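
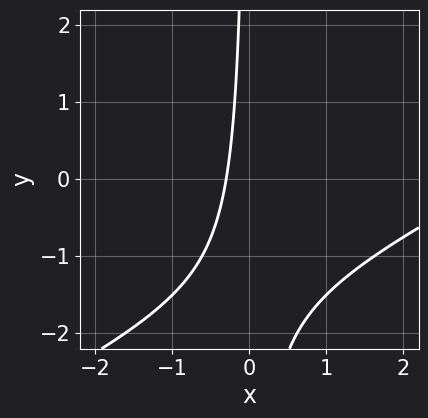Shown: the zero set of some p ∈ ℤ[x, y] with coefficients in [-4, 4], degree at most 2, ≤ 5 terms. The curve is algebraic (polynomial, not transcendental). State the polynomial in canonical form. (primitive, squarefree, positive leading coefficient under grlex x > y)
First, the degree is 2 — the shape is more complex than any degree-1 curve.
Next, from the visible intercepts: it misses every integer gridline on the y-axis.
Finally, putting this together gives p.

x^2 - 2*x*y - 3*x - 1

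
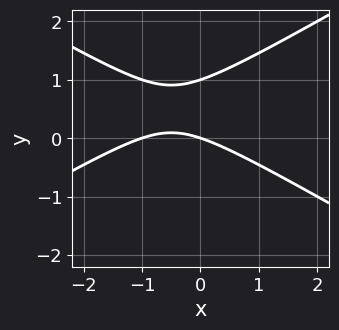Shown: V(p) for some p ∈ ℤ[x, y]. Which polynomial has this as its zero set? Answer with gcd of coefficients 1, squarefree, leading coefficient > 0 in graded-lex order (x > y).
First, degree: a generic line meets the curve in up to 2 points, so deg p = 2.
Then, from the visible intercepts: among the integer gridlines, it crosses the y-axis at y ∈ {0, 1}; among the integer gridlines, it crosses the x-axis at x ∈ {-1, 0}.
Finally, putting this together gives p.

x^2 - 3*y^2 + x + 3*y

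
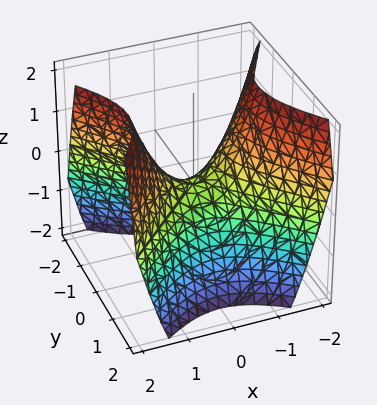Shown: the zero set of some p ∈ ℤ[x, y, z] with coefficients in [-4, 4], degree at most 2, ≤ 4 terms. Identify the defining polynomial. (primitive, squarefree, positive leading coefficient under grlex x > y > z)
x^2 - y^2 - z

1. Degree: a saddle surface; a quadric, so deg p = 2.
2. Symmetries: it's symmetric under x → −x, forcing even powers of x; mirror symmetry y ↦ −y ⇒ only even powers of y.
3. Checking where it meets the axes: it meets the z-axis at z = 0 (among the integer gridlines); it meets the x-axis at x = 0 (among the integer gridlines); it crosses the y-axis at the gridline y = 0.
4. The integer polynomial consistent with all of this is the stated p.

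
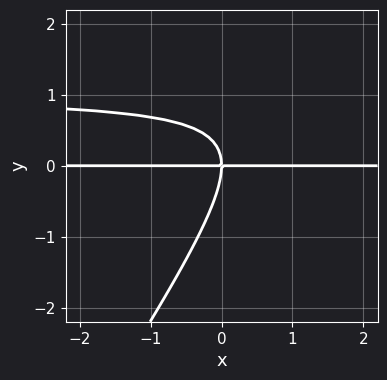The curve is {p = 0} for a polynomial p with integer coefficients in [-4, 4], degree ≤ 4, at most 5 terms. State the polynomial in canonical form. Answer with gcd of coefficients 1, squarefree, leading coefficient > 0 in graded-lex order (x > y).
3*x*y^2 - 2*y^3 - 3*x*y

First, deg p = 3. The shape is more complex than any degree-2 curve.
Next, reading off the gridlines: the visible x-axis segment lies entirely on the curve; one y-axis crossing is at y = 0.
Finally, together with the visible shape, these determine p as stated.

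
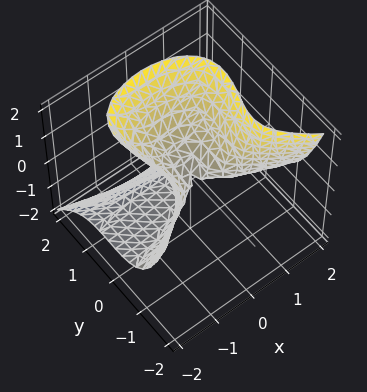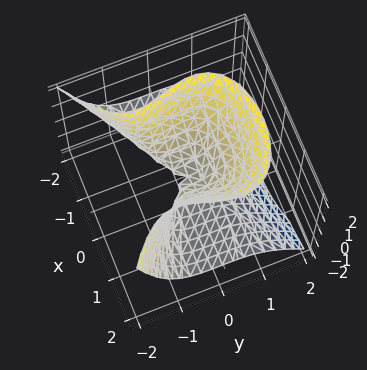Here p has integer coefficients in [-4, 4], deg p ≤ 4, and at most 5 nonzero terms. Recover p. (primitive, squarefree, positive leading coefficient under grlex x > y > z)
deg p = 3. A generic line meets the surface in up to 3 points.
Observable constraints: it meets the x-axis at x = 0 (among the integer gridlines); it crosses the z-axis at the gridline z = 0; it meets the y-axis at y = 0 (among the integer gridlines).
Matching integer coefficients to the picture gives p.

2*x^2*z + 3*y^3 - y*z^2 + x^2 - 2*z^2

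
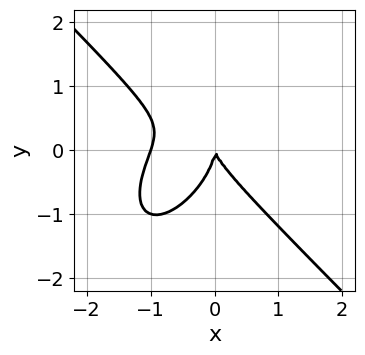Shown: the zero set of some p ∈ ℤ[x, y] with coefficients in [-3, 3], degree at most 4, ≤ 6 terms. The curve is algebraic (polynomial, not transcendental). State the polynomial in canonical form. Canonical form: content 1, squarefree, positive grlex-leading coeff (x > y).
(a) deg p = 3.
(b) From the axis intercepts and sections: the x-axis gridline crossings are at x ∈ {-1, 0}; one y-axis crossing is at y = 0.
(c) Assembling these constraints gives the stated polynomial.

3*x^3 - x*y^2 + 2*y^3 + 3*x^2 + x*y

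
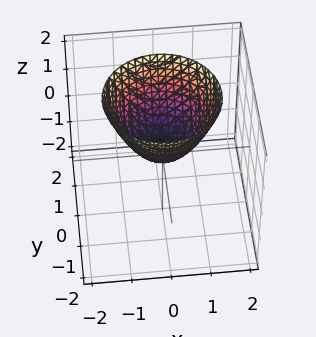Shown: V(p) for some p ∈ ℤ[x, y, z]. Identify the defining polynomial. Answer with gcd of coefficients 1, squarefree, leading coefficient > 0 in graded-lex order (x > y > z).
1. deg p = 2. A single bowl opening along one axis; a quadric.
2. By symmetry, the z-axis is an axis of rotation, so x and y enter only as x² + y².
3. Reading off the gridlines: one z-axis crossing is at z = 0; one y-axis crossing is at y = 0; a circular section at z = 2 has radius between 1 and 2; it meets the x-axis at x = 0 (among the integer gridlines).
4. Putting this together gives p.

x^2 + y^2 - z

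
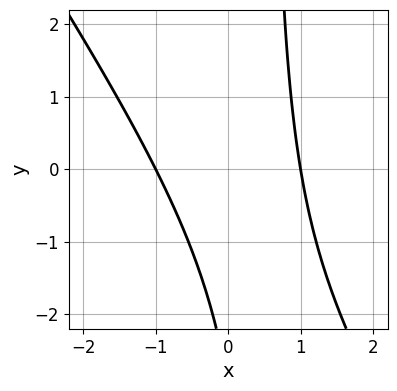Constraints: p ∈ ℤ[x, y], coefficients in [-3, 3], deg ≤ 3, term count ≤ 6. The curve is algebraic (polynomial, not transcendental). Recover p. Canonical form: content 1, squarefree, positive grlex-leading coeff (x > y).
(a) deg p = 2. No degree-1 curve has this shape.
(b) Reading off the gridlines: the curve avoids every integer y-axis point in the box; among the integer gridlines, it crosses the x-axis at x ∈ {-1, 1}.
(c) Together with the visible shape, these determine p as stated.

3*x^2 + 2*x*y - y - 3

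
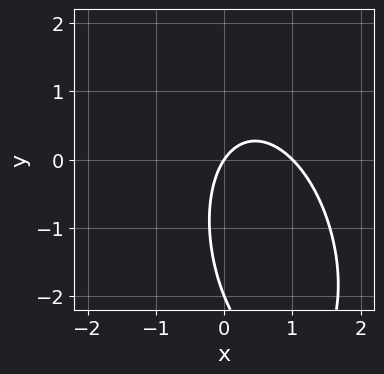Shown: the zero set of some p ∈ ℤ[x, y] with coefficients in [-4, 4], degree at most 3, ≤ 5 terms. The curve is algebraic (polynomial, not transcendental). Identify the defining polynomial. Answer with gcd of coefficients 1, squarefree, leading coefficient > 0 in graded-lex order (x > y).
First, degree: a generic line meets the curve in up to 2 points, so deg p = 2.
Next, reading off the gridlines: the x-axis gridline crossings are at x ∈ {0, 1}; the y-axis gridline crossings are at y ∈ {-2, 0}.
Finally, assembling these constraints gives the stated polynomial.

3*x^2 + x*y + y^2 - 3*x + 2*y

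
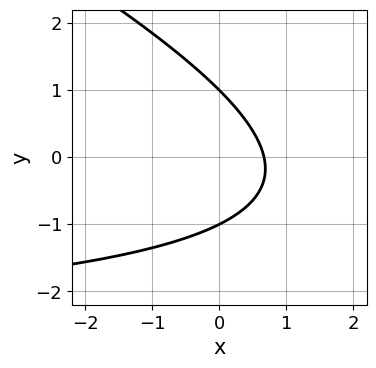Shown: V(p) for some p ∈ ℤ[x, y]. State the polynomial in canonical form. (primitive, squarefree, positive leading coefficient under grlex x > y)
x*y + 2*y^2 + 3*x - 2

(a) Degree: no degree-1 curve has this shape, so deg p = 2.
(b) Observable constraints: among the integer gridlines, it crosses the y-axis at y ∈ {-1, 1}.
(c) The integer polynomial consistent with all of this is the stated p.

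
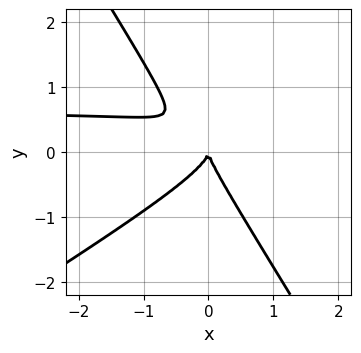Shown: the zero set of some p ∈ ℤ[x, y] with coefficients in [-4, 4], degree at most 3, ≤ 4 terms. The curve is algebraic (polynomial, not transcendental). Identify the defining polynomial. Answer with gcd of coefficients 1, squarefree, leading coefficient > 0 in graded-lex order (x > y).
deg p = 3. No degree-2 curve has this shape.
From the visible intercepts: it meets the x-axis at x = 0 (among the integer gridlines); it meets the y-axis at y = 0 (among the integer gridlines).
Fitting integer coefficients to these (and the overall shape) gives p.

3*x^2*y - 3*x*y^2 - 3*y^3 - 2*x^2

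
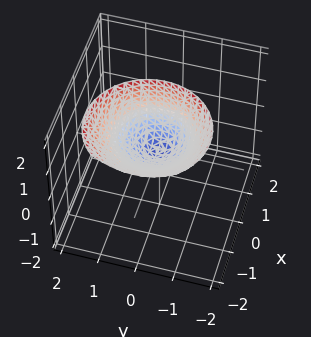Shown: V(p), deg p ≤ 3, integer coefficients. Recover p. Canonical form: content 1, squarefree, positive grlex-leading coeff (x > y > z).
First, the degree is 2 — no degree-1 surface has this shape.
Then, observable constraints: it crosses the y-axis at the gridline y = 0; one z-axis crossing is at z = 0; it meets the x-axis at x = 0 (among the integer gridlines).
Finally, the integer polynomial consistent with all of this is the stated p.

3*x^2 + 3*x*z + 3*y^2 - 2*z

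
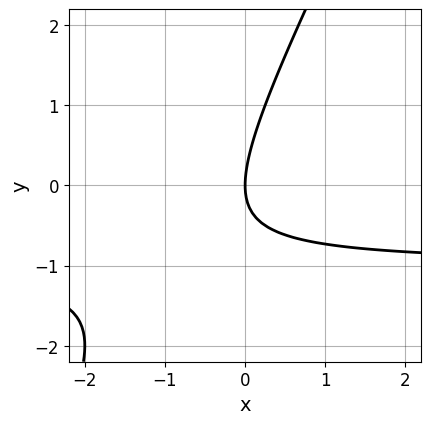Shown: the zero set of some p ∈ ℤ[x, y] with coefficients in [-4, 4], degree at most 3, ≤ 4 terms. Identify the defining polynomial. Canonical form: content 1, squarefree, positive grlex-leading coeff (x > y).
1. The degree is 2 — the shape is more complex than any degree-1 curve.
2. Reading off the gridlines: it crosses the y-axis at the gridline y = 0; one x-axis crossing is at x = 0.
3. Fitting integer coefficients to these (and the overall shape) gives p.

2*x*y - y^2 + 2*x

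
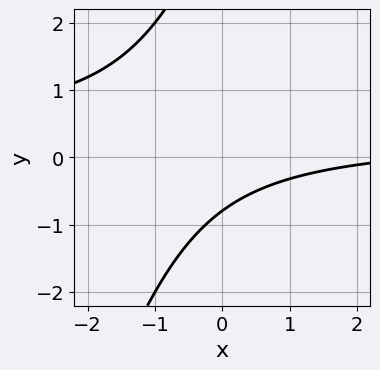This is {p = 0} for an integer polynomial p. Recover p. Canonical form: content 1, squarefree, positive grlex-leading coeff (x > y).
1. Degree: the shape is more complex than any degree-1 curve, so deg p = 2.
2. From the axis intercepts and sections: no x-intercept at any integer in the box.
3. Putting this together gives p.

3*x*y - y^2 - x + 3*y + 3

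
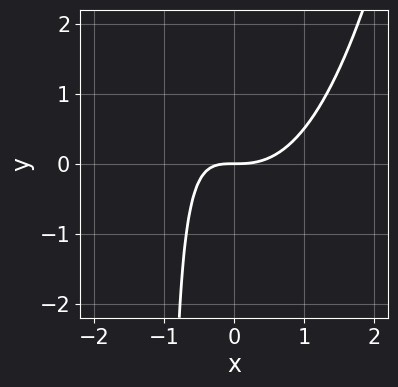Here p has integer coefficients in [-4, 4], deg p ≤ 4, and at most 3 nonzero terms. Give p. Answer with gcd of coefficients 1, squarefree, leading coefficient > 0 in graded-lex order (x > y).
x^3 - x*y - y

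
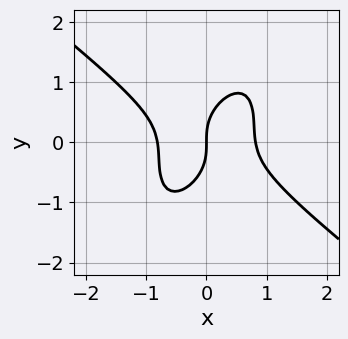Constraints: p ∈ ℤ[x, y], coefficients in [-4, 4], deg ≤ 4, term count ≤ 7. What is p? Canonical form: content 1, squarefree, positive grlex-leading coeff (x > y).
First, the degree is 3 — a generic line meets the curve in up to 3 points.
Next, reading off the gridlines: it meets the x-axis at x = 0 (among the integer gridlines); one y-axis crossing is at y = 0.
Finally, fitting integer coefficients to these (and the overall shape) gives p.

3*x^3 + x^2*y - 2*x*y^2 + 2*y^3 - 2*x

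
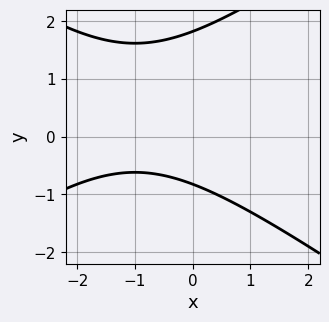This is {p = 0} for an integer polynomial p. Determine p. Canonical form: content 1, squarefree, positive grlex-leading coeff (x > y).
The degree is 2 — a generic line meets the curve in up to 2 points.
Checking where it meets the axes: no x-intercept at any integer in the box.
These observations pin down the coefficients.

x^2 - 2*y^2 + 2*x + 2*y + 3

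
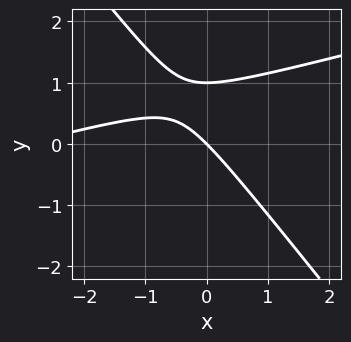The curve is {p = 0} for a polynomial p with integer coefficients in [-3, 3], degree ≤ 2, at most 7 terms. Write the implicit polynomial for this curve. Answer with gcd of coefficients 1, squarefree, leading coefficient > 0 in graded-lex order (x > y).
1. deg p = 2. The shape is more complex than any degree-1 curve.
2. Reading off the gridlines: the y-axis gridline crossings are at y ∈ {0, 1}; it crosses the x-axis at the gridline x = 0.
3. Assembling these constraints gives the stated polynomial.

x^2 - 3*x*y - 3*y^2 + 3*x + 3*y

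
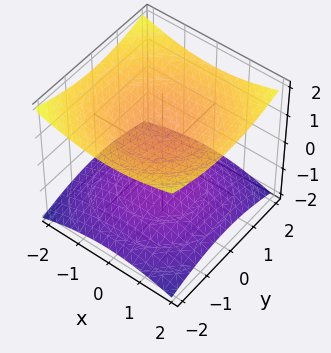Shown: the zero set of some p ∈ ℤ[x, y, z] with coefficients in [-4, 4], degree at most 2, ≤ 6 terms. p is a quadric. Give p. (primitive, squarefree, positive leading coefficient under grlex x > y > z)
(a) The picture has 2 separate pieces. They look like related sheets of one shape, so recover p as a whole.
(b) The degree is 2 — two separate bowl-shaped sheets opening away from each other; a quadric.
(c) By symmetry, the z-axis is an axis of rotation, so x and y enter only as x² + y²; mirror symmetry z ↦ −z ⇒ only even powers of z.
(d) Observable constraints: among the integer gridlines, it crosses the z-axis at z ∈ {-1, 1}; the surface avoids every integer y-axis point in the box; it misses every integer gridline on the x-axis.
(e) Together with the visible shape, these determine p as stated.

x^2 + y^2 - 3*z^2 + 3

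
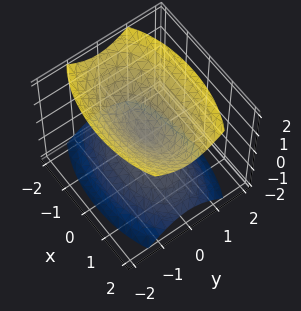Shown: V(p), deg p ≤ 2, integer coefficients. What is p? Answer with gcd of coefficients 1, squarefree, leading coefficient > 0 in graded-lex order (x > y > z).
(a) I count 2 distinct pieces. They look like related sheets of one shape, so recover p as a whole.
(b) deg p = 2. A double cone through the origin; a quadric.
(c) Symmetries: the x ↦ −x reflection is a symmetry, so x appears only in even powers; mirror symmetry z ↦ −z ⇒ only even powers of z; mirror symmetry y ↦ −y ⇒ only even powers of y.
(d) Against the integer gridlines: it meets the y-axis at y = 0 (among the integer gridlines); it meets the z-axis at z = 0 (among the integer gridlines); it meets the x-axis at x = 0 (among the integer gridlines).
(e) These observations pin down the coefficients.

x^2 + 3*y^2 - 2*z^2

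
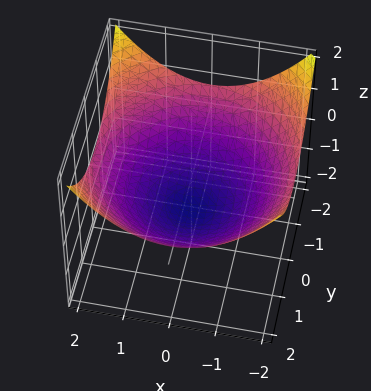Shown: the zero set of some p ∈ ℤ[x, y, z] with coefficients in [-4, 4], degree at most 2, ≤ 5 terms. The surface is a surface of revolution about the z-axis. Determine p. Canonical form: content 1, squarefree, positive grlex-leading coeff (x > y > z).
x^2 + y^2 - 3*z - 3

(a) The degree is 2 — the shape is more complex than any degree-1 surface.
(b) Symmetries: rotational symmetry about the z-axis ⇒ p depends on x, y only through x² + y².
(c) Observable constraints: a circular section at z = 0 has radius between 1 and 2; it meets the z-axis at z = -1 (among the integer gridlines).
(d) These observations pin down the coefficients.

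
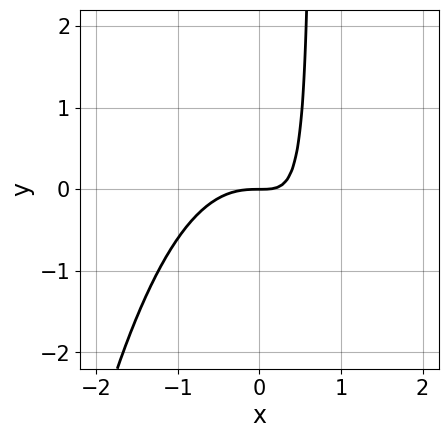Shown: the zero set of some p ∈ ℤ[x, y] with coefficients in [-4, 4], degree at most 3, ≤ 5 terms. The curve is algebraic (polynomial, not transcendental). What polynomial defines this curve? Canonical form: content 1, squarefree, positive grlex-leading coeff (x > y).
3*x^3 + 3*x*y - 2*y

Degree: a generic line meets the curve in up to 3 points, so deg p = 3.
Observable constraints: it meets the x-axis at x = 0 (among the integer gridlines); it meets the y-axis at y = 0 (among the integer gridlines).
These observations pin down the coefficients.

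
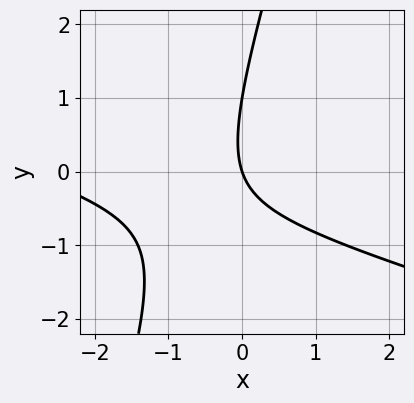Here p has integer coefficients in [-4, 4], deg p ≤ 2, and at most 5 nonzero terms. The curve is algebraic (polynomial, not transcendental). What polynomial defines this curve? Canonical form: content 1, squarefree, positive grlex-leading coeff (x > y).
Degree: the shape is more complex than any degree-1 curve, so deg p = 2.
Checking where it meets the axes: one x-axis crossing is at x = 0; among the integer gridlines, it crosses the y-axis at y ∈ {0, 1}.
Solving for integer coefficients yields p as stated.

x^2 + 3*x*y - y^2 + 3*x + y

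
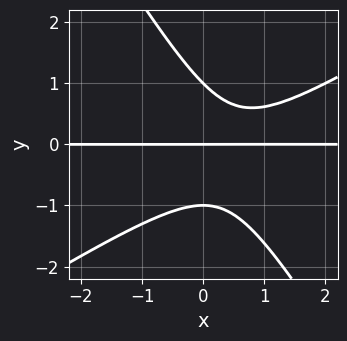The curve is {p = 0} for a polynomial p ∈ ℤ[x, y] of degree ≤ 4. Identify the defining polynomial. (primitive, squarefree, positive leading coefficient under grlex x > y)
x^2*y - x*y^2 - y^3 - x*y + y

deg p = 3. No degree-2 curve has this shape.
From the visible intercepts: the y-axis gridline crossings are at y ∈ {-1, 0, 1}; every point of the x-axis in the box is on the curve.
The integer polynomial consistent with all of this is the stated p.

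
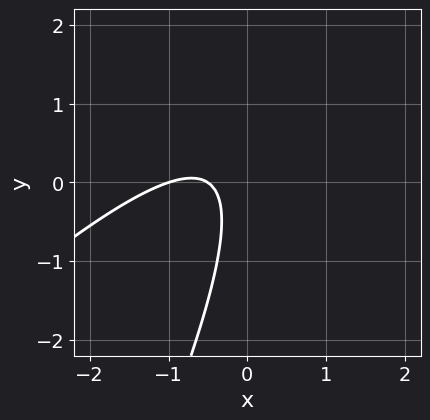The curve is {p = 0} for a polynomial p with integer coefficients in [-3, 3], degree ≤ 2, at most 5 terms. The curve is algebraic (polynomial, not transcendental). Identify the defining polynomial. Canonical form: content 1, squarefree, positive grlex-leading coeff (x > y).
2*x^2 - 3*x*y + y^2 + 3*x + 1

Degree: a generic line meets the curve in up to 2 points, so deg p = 2.
Observable constraints: it misses every integer gridline on the y-axis; it crosses the x-axis at the gridline x = -1.
Solving for integer coefficients yields p as stated.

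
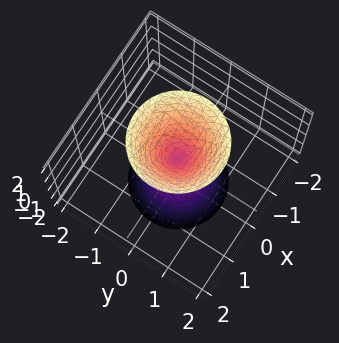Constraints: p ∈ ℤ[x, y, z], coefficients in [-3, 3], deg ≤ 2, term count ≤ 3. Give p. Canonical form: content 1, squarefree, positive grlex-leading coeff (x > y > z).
3*x^2 + 3*y^2 - z^2

1. I count 2 distinct pieces. Treating them together as one polynomial.
2. Degree: two nappes meeting at a single point; a quadric, so deg p = 2.
3. Symmetry: the surface is invariant under rotation about z: p = q(x² + y², z); it's symmetric under z → −z, forcing even powers of z.
4. Checking where it meets the axes: one y-axis crossing is at y = 0; one x-axis crossing is at x = 0.
5. Together with the visible shape, these determine p as stated.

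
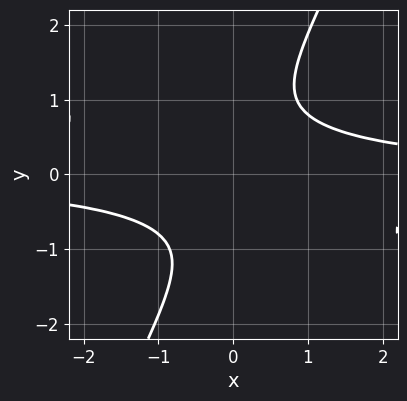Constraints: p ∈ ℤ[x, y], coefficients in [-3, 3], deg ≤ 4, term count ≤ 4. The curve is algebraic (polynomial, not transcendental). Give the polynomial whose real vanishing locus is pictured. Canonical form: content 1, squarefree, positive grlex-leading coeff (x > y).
1. Degree: a generic line meets the curve in up to 4 points, so deg p = 4.
2. Against the integer gridlines: no x-intercept at any integer in the box; it misses every integer gridline on the y-axis.
3. Fitting integer coefficients to these (and the overall shape) gives p.

2*x^2*y^2 + 3*x*y^3 - 2*y^4 - 2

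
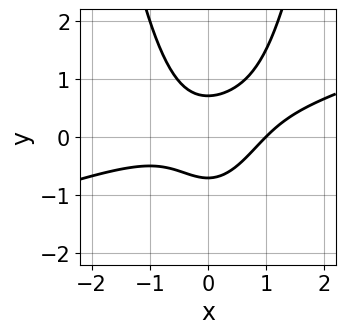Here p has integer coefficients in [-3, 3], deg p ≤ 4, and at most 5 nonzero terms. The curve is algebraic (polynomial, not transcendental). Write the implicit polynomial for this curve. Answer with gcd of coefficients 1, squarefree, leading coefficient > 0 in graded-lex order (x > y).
x^3 - 3*x^2*y + 2*y^2 - 1

(a) Degree: no degree-2 curve has this shape, so deg p = 3.
(b) Observable constraints: it crosses the x-axis at the gridline x = 1.
(c) Putting this together gives p.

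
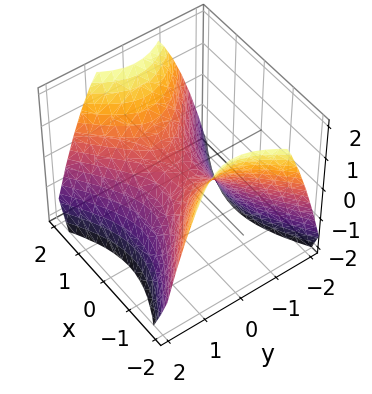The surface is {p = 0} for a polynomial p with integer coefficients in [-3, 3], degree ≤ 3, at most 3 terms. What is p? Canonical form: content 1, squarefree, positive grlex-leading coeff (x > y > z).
The degree is 2 — a hyperbolic paraboloid; a quadric.
Symmetries: the y ↦ −y reflection is a symmetry, so y appears only in even powers; the x ↦ −x reflection is a symmetry, so x appears only in even powers.
Reading off the gridlines: it crosses the x-axis at the gridline x = 0; one y-axis crossing is at y = 0; it crosses the z-axis at the gridline z = 0.
Solving for integer coefficients yields p as stated.

2*x^2 - 3*y^2 - 3*z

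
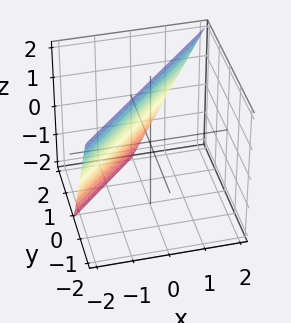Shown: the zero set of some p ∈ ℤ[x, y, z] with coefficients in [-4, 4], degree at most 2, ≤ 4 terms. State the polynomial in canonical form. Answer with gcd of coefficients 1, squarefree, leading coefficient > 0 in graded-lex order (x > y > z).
First, degree: the surface is flat (a plane), so deg p = 1.
Then, from the visible intercepts: it meets the z-axis at z = 2 (among the integer gridlines); it crosses the y-axis at the gridline y = 1; it meets the x-axis at x = -1 (among the integer gridlines).
Finally, these observations pin down the coefficients.

2*x - 2*y - z + 2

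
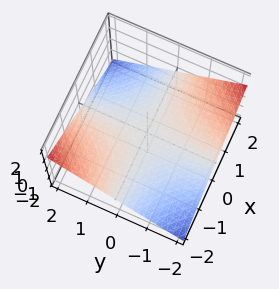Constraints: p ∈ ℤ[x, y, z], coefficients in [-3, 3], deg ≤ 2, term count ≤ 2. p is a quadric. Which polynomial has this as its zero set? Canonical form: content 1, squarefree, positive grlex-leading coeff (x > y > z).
Degree: a hyperbolic paraboloid; a quadric, so deg p = 2.
From the visible intercepts: the visible x-axis segment lies entirely on the surface; every point of the y-axis in the box is on the surface; it crosses the z-axis at the gridline z = 0.
Solving for integer coefficients yields p as stated.

x*y + 3*z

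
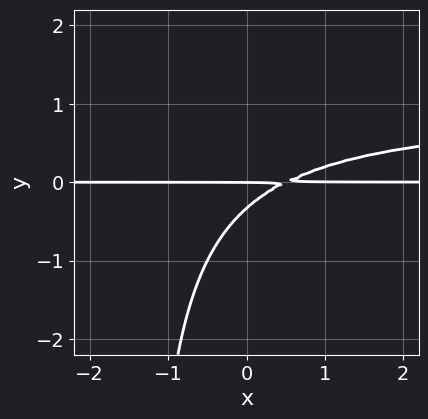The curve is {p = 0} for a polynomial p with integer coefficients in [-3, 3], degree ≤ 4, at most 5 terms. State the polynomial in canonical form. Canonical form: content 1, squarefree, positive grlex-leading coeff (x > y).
2*x*y^2 - 2*x*y + 3*y^2 + y

First, degree: the shape is more complex than any degree-2 curve, so deg p = 3.
Then, from the visible intercepts: it meets the y-axis at y = 0 (among the integer gridlines); the visible x-axis segment lies entirely on the curve.
Finally, matching integer coefficients to the picture gives p.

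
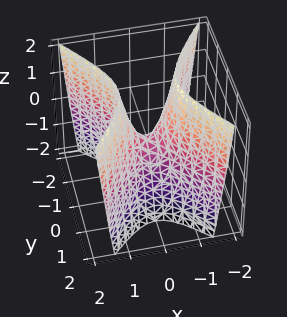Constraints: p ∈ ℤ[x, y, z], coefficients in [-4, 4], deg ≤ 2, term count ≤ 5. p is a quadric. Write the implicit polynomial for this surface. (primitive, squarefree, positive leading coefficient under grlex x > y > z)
(a) deg p = 2. A saddle surface; a quadric.
(b) Symmetries: mirror symmetry y ↦ −y ⇒ only even powers of y; it's symmetric under x → −x, forcing even powers of x.
(c) Reading off the gridlines: it meets the x-axis at x = 0 (among the integer gridlines); one z-axis crossing is at z = 0.
(d) These observations pin down the coefficients.

3*x^2 - 2*y^2 - z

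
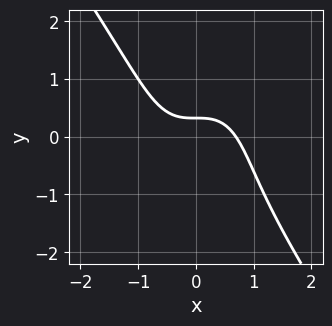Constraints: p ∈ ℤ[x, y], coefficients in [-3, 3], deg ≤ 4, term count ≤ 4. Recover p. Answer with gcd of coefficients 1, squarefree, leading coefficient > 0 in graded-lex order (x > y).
1. deg p = 3. A generic line meets the curve in up to 3 points.
2. Matching integer coefficients to the picture gives p.

3*x^3 + y^3 + 3*y - 1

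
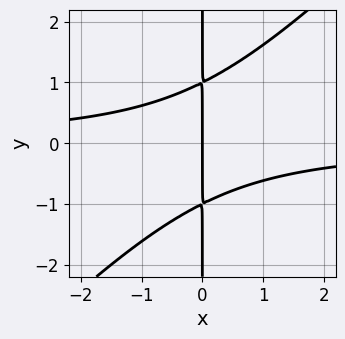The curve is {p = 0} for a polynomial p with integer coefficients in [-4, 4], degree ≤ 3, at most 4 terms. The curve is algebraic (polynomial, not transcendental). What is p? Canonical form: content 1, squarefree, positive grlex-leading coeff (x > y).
1. deg p = 3. A generic line meets the curve in up to 3 points.
2. Reading off the gridlines: one x-axis crossing is at x = 0; every point of the y-axis in the box is on the curve.
3. Together with the visible shape, these determine p as stated.

x^2*y - x*y^2 + x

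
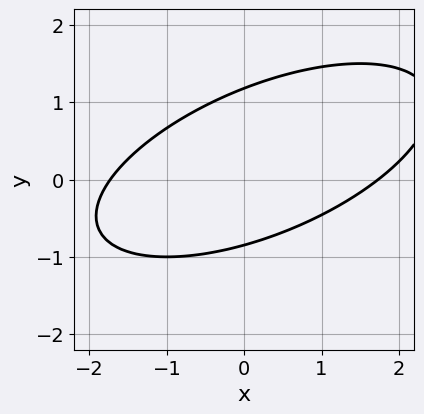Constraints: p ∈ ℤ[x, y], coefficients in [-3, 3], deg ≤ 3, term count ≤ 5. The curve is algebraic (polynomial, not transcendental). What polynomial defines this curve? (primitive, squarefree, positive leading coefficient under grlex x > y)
x^2 - 2*x*y + 3*y^2 - y - 3

First, degree: no degree-1 curve has this shape, so deg p = 2.
Finally, matching integer coefficients to the picture gives p.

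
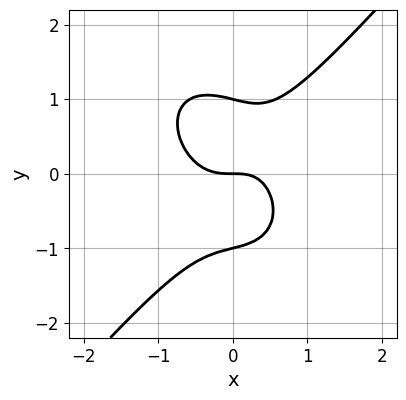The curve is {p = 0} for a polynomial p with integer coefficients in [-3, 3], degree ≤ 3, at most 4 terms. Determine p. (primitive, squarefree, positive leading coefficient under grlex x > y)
3*x^3 - 2*y^3 - x*y + 2*y

1. Degree: a generic line meets the curve in up to 3 points, so deg p = 3.
2. Observable constraints: among the integer gridlines, it crosses the y-axis at y ∈ {-1, 0, 1}; it meets the x-axis at x = 0 (among the integer gridlines).
3. Together with the visible shape, these determine p as stated.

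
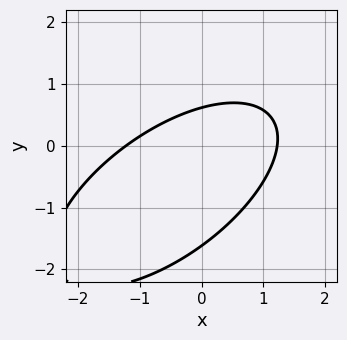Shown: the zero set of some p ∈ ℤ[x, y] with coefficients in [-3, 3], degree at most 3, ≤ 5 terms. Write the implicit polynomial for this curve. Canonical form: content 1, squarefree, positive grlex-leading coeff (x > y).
2*x^2 - 3*x*y + 3*y^2 + 3*y - 3

Degree: no degree-1 curve has this shape, so deg p = 2.
The integer polynomial consistent with all of this is the stated p.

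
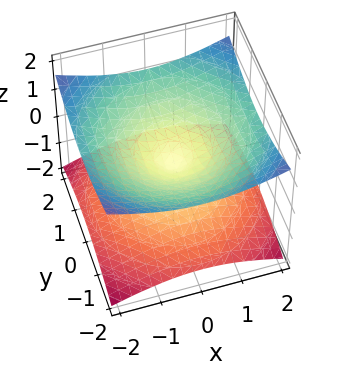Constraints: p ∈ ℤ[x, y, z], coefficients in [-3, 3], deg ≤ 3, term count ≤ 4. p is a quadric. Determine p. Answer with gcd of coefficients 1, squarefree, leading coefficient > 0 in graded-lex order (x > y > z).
1. The degree is 2 — two nappes meeting at a single point; a quadric.
2. Symmetry: the surface is invariant under rotation about z: p = q(x² + y², z); the z ↦ −z reflection is a symmetry, so z appears only in even powers.
3. From the axis intercepts and sections: it meets the y-axis at y = 0 (among the integer gridlines); it meets the x-axis at x = 0 (among the integer gridlines); a circular section at z = 1 has radius between 1 and 2; it crosses the z-axis at the gridline z = 0.
4. The integer polynomial consistent with all of this is the stated p.

x^2 + y^2 - 3*z^2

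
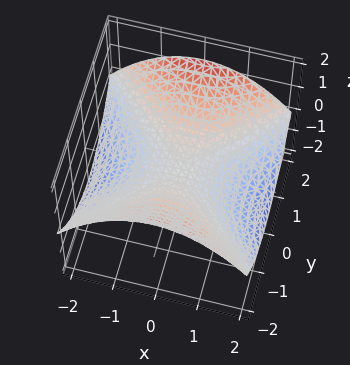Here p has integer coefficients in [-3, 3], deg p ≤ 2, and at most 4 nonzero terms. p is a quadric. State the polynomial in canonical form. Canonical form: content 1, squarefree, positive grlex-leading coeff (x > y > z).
x^2 - y^2 + 3*z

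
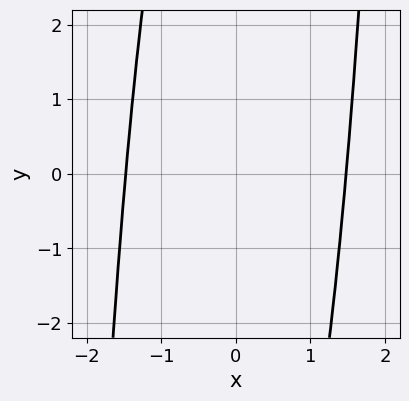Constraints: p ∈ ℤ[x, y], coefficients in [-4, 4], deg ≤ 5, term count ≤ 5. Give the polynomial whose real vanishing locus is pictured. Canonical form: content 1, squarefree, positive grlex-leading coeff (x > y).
2*x^4 - 3*x^2 - x*y - 3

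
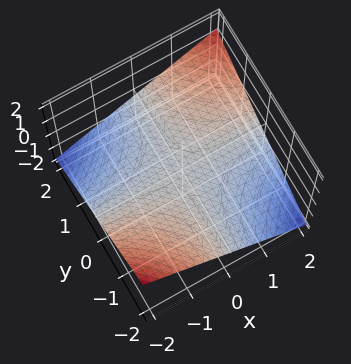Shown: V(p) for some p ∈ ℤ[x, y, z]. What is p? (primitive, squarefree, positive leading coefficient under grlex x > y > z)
x*y - 3*z

Degree: a saddle surface; a quadric, so deg p = 2.
Observable constraints: the visible y-axis segment lies entirely on the surface; every point of the x-axis in the box is on the surface.
Solving for integer coefficients yields p as stated.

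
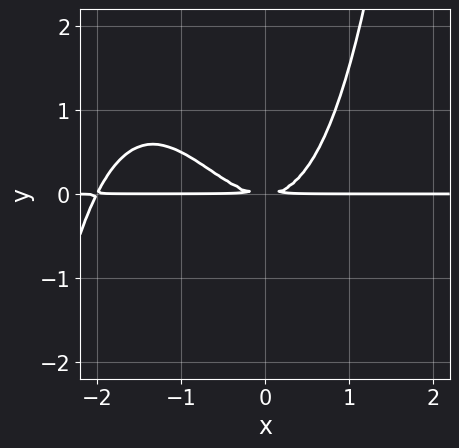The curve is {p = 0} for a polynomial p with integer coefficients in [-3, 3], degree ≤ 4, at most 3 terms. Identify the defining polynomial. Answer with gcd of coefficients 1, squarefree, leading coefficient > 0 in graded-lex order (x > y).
x^3*y + 2*x^2*y - 2*y^2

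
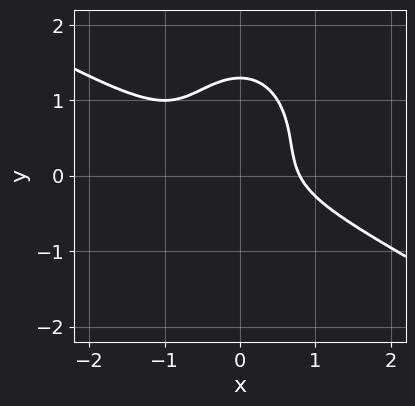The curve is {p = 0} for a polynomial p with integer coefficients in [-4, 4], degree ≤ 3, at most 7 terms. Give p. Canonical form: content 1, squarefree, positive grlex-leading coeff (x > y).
2*x^3 + 3*x^2*y + 2*y^3 - 2*y^2 - 1

First, the degree is 3 — a generic line meets the curve in up to 3 points.
Finally, solving for integer coefficients yields p as stated.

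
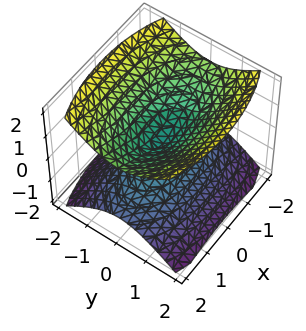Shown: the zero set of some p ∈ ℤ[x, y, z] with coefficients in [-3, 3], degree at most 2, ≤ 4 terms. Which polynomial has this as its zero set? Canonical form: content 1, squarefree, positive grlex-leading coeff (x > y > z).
First, there are 2 components. They look like related sheets of one shape, so recover p as a whole.
Next, degree: two nappes meeting at a single point; a quadric, so deg p = 2.
Next, symmetries: the y ↦ −y reflection is a symmetry, so y appears only in even powers; it's symmetric under x → −x, forcing even powers of x; it's symmetric under z → −z, forcing even powers of z.
Next, reading off the gridlines: it meets the y-axis at y = 0 (among the integer gridlines); it crosses the x-axis at the gridline x = 0; it meets the z-axis at z = 0 (among the integer gridlines).
Finally, together with the visible shape, these determine p as stated.

x^2 + 3*y^2 - 3*z^2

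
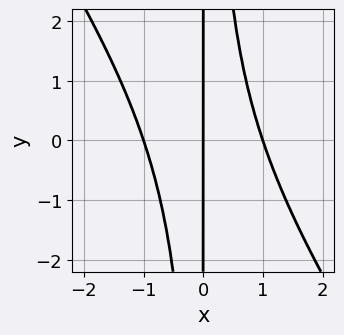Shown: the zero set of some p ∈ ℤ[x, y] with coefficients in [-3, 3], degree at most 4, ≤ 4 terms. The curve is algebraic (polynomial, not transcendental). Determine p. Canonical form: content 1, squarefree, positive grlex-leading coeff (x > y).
3*x^3 + 2*x^2*y - 3*x

(a) deg p = 3.
(b) From the axis intercepts and sections: the visible y-axis segment lies entirely on the curve; the x-axis gridline crossings are at x ∈ {-1, 0, 1}.
(c) Fitting integer coefficients to these (and the overall shape) gives p.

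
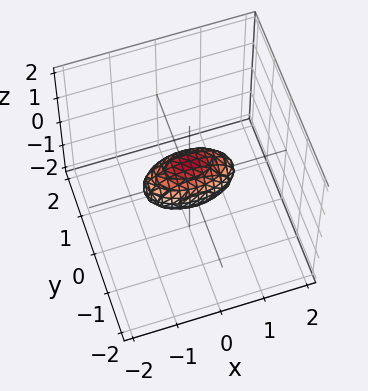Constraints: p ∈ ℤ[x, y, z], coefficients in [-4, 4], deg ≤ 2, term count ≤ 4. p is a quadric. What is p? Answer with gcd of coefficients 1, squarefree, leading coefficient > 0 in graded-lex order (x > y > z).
First, degree: a closed, bounded, convex surface; a quadric, so deg p = 2.
Then, symmetries: the x ↦ −x reflection is a symmetry, so x appears only in even powers; it's symmetric under y → −y, forcing even powers of y; it's symmetric under z → −z, forcing even powers of z.
Then, observable constraints: the x-axis gridline crossings are at x ∈ {-1, 1}.
Finally, matching integer coefficients to the picture gives p.

x^2 + 3*y^2 + 2*z^2 - 1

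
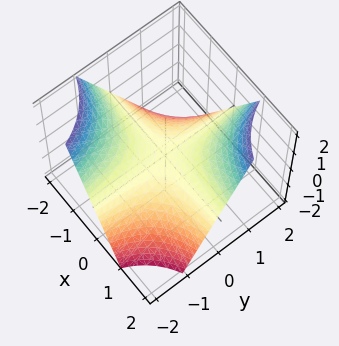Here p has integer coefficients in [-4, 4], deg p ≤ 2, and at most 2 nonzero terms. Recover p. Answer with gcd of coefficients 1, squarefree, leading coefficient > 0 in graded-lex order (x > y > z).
x*y - z

Degree: a hyperbolic paraboloid; a quadric, so deg p = 2.
From the axis intercepts and sections: every point of the x-axis in the box is on the surface; the visible y-axis segment lies entirely on the surface; it meets the z-axis at z = 0 (among the integer gridlines).
The integer polynomial consistent with all of this is the stated p.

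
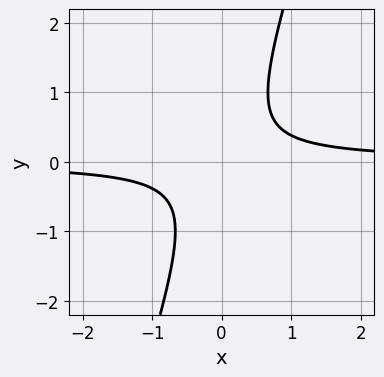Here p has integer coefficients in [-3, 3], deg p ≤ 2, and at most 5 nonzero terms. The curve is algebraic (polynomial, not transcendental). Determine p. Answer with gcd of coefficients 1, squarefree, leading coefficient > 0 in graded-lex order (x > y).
1. deg p = 2. A generic line meets the curve in up to 2 points.
2. Against the integer gridlines: no x-intercept at any integer in the box; the curve avoids every integer y-axis point in the box.
3. Fitting integer coefficients to these (and the overall shape) gives p.

3*x*y - y^2 - 1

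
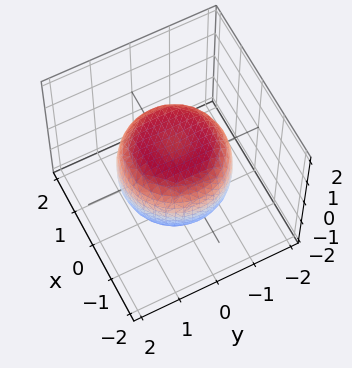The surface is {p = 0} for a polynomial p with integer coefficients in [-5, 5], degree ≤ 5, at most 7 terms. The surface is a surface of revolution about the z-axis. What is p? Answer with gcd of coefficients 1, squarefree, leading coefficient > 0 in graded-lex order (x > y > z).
1. The degree is 4 — a generic line meets the surface in up to 4 points.
2. Symmetry: the surface is invariant under rotation about z: p = q(x² + y², z).
3. From the axis intercepts and sections: among the integer gridlines, it crosses the z-axis at z ∈ {-1, 1}; a circular section at z = 1 has radius exactly 1.
4. Fitting integer coefficients to these (and the overall shape) gives p.

2*x^4 + 4*x^2*y^2 + 2*y^4 - 2*x^2 - 2*y^2 + 3*z^2 - 3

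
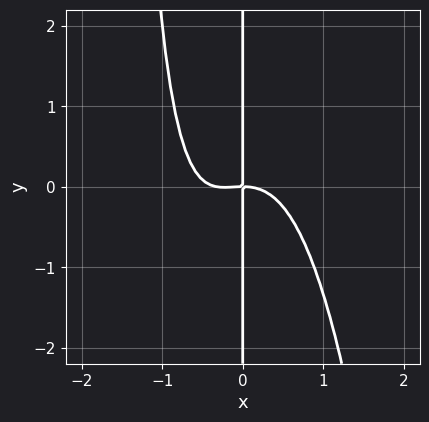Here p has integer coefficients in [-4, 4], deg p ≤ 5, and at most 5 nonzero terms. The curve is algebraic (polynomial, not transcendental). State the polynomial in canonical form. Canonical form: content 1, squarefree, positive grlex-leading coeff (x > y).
3*x^4 + x^3 + x^2*y + 2*x*y

1. deg p = 4. The shape is more complex than any degree-3 curve.
2. Checking where it meets the axes: it crosses the x-axis at the gridline x = 0; the visible y-axis segment lies entirely on the curve.
3. Assembling these constraints gives the stated polynomial.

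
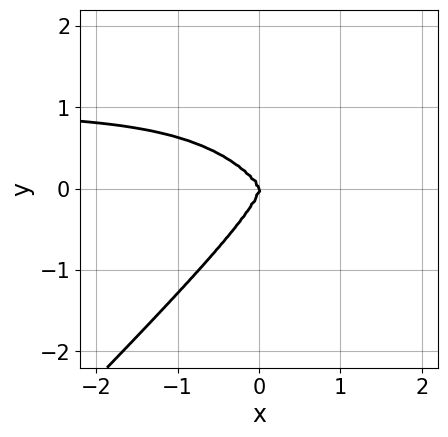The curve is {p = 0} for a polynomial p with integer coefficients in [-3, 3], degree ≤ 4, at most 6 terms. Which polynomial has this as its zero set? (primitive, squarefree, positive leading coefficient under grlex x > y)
1. Degree: no degree-3 curve has this shape, so deg p = 4.
2. From the axis intercepts and sections: one x-axis crossing is at x = 0; it meets the y-axis at y = 0 (among the integer gridlines).
3. The integer polynomial consistent with all of this is the stated p.

3*x^3*y - 3*y^4 - 3*x^3 - x^2*y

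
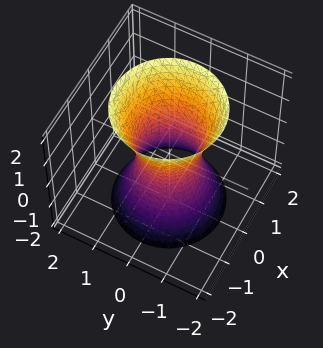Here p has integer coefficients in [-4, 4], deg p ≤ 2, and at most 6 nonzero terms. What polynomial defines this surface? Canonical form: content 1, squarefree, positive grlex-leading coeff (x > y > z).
3*x^2 + 3*y^2 - z^2 - 2

deg p = 2. An hourglass — one-sheet hyperboloid; a quadric.
Symmetries: the z ↦ −z reflection is a symmetry, so z appears only in even powers; every cross-section ⟂ z is a circle, so x, y appear only via x² + y².
Observable constraints: no z-intercept at any integer in the box; a circular section at z = -1 has radius exactly 1.
Putting this together gives p.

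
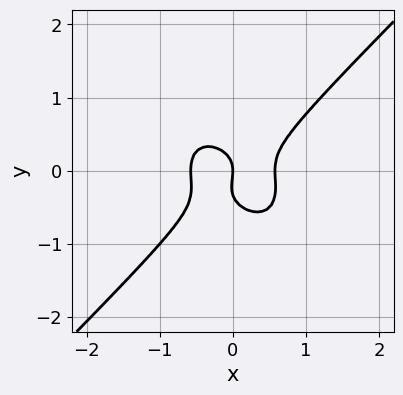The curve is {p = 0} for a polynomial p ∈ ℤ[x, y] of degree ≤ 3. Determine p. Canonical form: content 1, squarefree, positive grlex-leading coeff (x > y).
1. Degree: a generic line meets the curve in up to 3 points, so deg p = 3.
2. Observable constraints: it meets the y-axis at y = 0 (among the integer gridlines); it meets the x-axis at x = 0 (among the integer gridlines).
3. Assembling these constraints gives the stated polynomial.

3*x^3 - 3*y^3 - y^2 - x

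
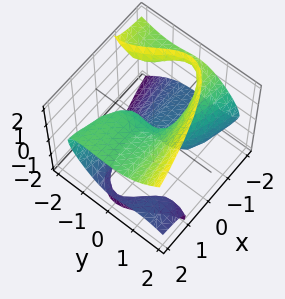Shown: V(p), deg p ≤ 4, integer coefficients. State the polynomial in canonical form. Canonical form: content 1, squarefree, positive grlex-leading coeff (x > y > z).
1. The degree is 3 — the shape is more complex than any degree-2 surface.
2. From the visible intercepts: one z-axis crossing is at z = 0; it crosses the x-axis at the gridline x = 0; it crosses the y-axis at the gridline y = 0.
3. Solving for integer coefficients yields p as stated.

3*x*z^2 - 2*y^3 - 3*y^2*z + 2*z^3 - 3*x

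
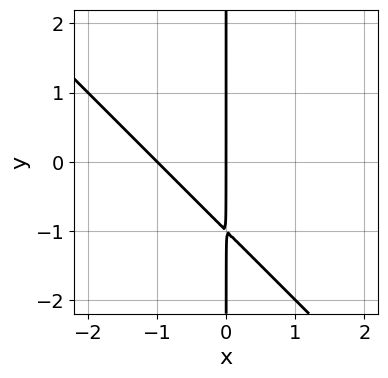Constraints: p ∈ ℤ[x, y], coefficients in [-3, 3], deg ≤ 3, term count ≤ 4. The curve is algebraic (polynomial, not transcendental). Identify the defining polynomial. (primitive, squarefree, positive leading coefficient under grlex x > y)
1. deg p = 2.
2. Reading off the gridlines: the x-axis gridline crossings are at x ∈ {-1, 0}; every point of the y-axis in the box is on the curve.
3. Assembling these constraints gives the stated polynomial.

x^2 + x*y + x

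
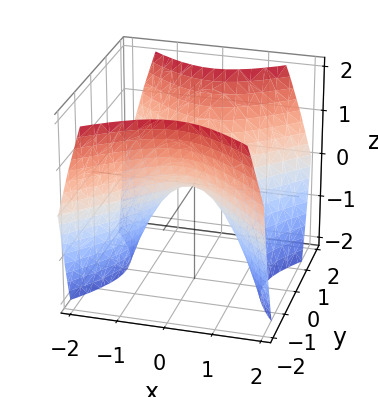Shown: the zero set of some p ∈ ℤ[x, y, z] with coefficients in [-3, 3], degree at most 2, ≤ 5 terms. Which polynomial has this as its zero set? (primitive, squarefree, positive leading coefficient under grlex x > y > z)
Degree: a saddle surface; a quadric, so deg p = 2.
Symmetries: it's symmetric under y → −y, forcing even powers of y; the x ↦ −x reflection is a symmetry, so x appears only in even powers.
Against the integer gridlines: one x-axis crossing is at x = 0; it meets the z-axis at z = 0 (among the integer gridlines).
Putting this together gives p.

x^2 - y^2 + z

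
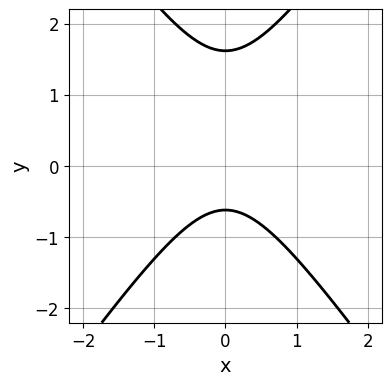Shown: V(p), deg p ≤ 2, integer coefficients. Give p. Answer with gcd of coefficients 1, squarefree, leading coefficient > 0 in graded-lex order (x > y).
2*x^2 - y^2 + y + 1

(a) The degree is 2 — a generic line meets the curve in up to 2 points.
(b) Symmetries: mirror symmetry x ↦ −x ⇒ only even powers of x.
(c) Observable constraints: the curve avoids every integer x-axis point in the box.
(d) Together with the visible shape, these determine p as stated.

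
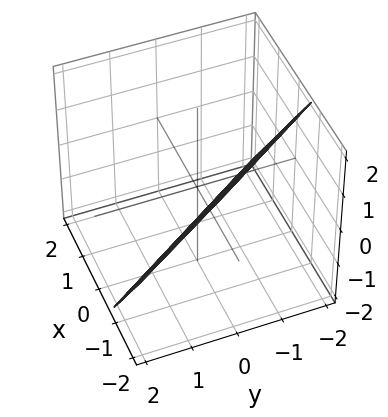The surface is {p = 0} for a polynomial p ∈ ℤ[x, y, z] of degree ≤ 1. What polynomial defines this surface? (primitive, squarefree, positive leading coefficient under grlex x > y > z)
1. deg p = 1. The surface is flat (a plane).
2. Observable constraints: it crosses the z-axis at the gridline z = -1; one y-axis crossing is at y = -1.
3. The integer polynomial consistent with all of this is the stated p.

3*x + 2*y + 2*z + 2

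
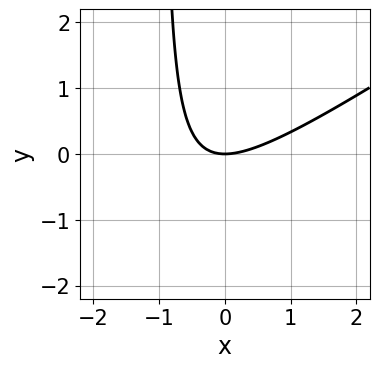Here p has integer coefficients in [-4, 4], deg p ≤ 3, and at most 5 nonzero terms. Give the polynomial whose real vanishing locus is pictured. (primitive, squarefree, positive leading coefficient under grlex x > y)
The degree is 2 — a generic line meets the curve in up to 2 points.
Observable constraints: one x-axis crossing is at x = 0; one y-axis crossing is at y = 0.
Putting this together gives p.

2*x^2 - 3*x*y - 3*y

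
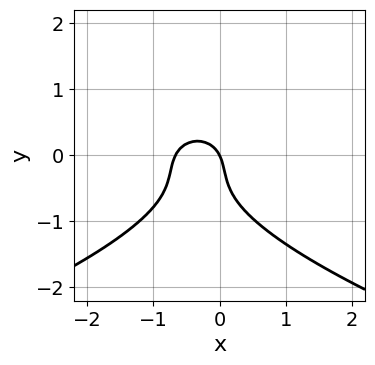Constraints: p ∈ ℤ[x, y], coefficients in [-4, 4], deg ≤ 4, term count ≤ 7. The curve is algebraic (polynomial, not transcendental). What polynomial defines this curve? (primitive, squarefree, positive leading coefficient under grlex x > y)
3*y^3 + 3*x^2 + 2*y^2 + 2*x + y

The degree is 3 — a generic line meets the curve in up to 3 points.
Checking where it meets the axes: it crosses the y-axis at the gridline y = 0; it meets the x-axis at x = 0 (among the integer gridlines).
The integer polynomial consistent with all of this is the stated p.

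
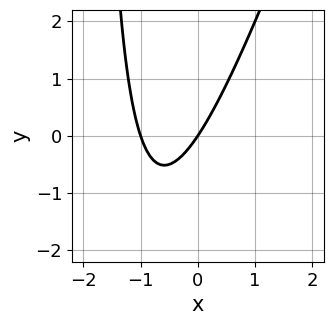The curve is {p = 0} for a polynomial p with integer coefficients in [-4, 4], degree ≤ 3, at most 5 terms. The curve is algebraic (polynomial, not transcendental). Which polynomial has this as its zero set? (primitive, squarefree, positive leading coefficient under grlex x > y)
1. deg p = 2.
2. Checking where it meets the axes: the x-axis gridline crossings are at x ∈ {-1, 0}; one y-axis crossing is at y = 0.
3. Together with the visible shape, these determine p as stated.

3*x^2 - x*y + 3*x - 2*y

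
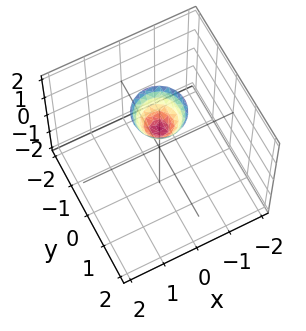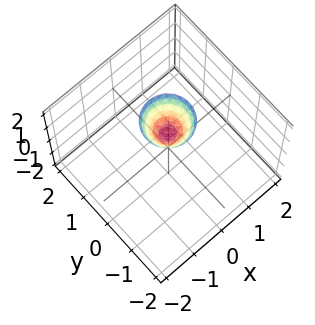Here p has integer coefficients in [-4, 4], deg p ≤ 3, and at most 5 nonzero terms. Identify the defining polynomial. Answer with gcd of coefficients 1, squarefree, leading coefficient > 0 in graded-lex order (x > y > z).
1. deg p = 2.
2. Symmetries: rotational symmetry about the z-axis ⇒ p depends on x, y only through x² + y².
3. Checking where it meets the axes: a circular section at z = 2 has radius between 0 and 1; one z-axis crossing is at z = 1; the surface avoids every integer x-axis point in the box; no y-intercept at any integer in the box.
4. Solving for integer coefficients yields p as stated.

2*x^2 + 2*y^2 - z + 1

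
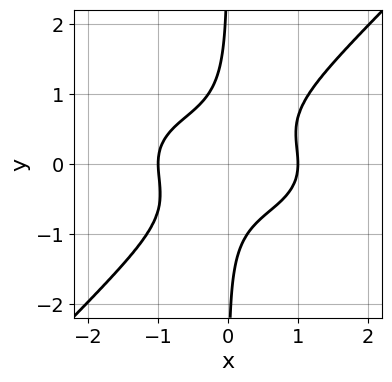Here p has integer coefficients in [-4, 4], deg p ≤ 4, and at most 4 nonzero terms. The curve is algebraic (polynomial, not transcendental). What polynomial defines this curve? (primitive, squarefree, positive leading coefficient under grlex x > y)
x^4 + 2*x^2*y^2 - 3*x*y^3 - 1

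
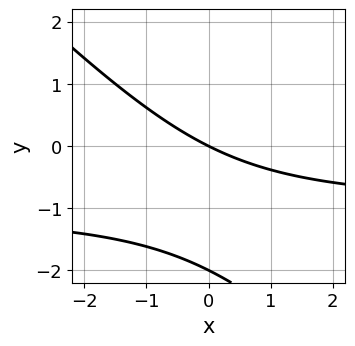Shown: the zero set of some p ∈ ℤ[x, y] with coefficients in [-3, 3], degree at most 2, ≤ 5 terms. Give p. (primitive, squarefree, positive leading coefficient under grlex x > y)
x*y + y^2 + x + 2*y

First, the degree is 2 — the shape is more complex than any degree-1 curve.
Next, from the visible intercepts: one x-axis crossing is at x = 0; the y-axis gridline crossings are at y ∈ {-2, 0}.
Finally, the integer polynomial consistent with all of this is the stated p.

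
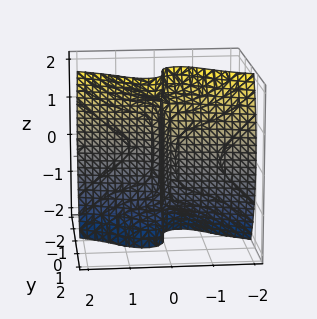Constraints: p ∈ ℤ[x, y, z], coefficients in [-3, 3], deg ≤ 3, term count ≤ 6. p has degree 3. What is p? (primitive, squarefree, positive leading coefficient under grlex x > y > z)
x^3 + 3*x^2*y - x*z^2 + 2*y^3 + 2*x

1. The degree is 3 — a generic line meets the surface in up to 3 points.
2. Checking where it meets the axes: one y-axis crossing is at y = 0; one x-axis crossing is at x = 0; every point of the z-axis in the box is on the surface.
3. Assembling these constraints gives the stated polynomial.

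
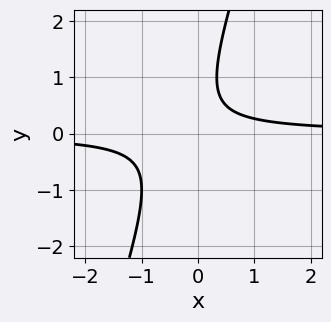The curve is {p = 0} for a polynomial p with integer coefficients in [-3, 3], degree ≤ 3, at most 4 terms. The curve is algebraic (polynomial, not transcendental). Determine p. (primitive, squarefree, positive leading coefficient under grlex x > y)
3*x*y - y^2 + y - 1

1. The degree is 2 — the shape is more complex than any degree-1 curve.
2. Observable constraints: the curve avoids every integer y-axis point in the box; no x-intercept at any integer in the box.
3. These observations pin down the coefficients.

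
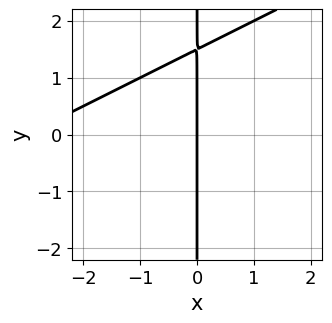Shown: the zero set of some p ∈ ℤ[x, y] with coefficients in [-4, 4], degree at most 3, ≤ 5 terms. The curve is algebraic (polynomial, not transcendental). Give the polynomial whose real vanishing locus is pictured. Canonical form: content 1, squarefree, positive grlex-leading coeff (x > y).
First, deg p = 2. A generic line meets the curve in up to 2 points.
Next, from the visible intercepts: the visible y-axis segment lies entirely on the curve; it crosses the x-axis at the gridline x = 0.
Finally, together with the visible shape, these determine p as stated.

x^2 - 2*x*y + 3*x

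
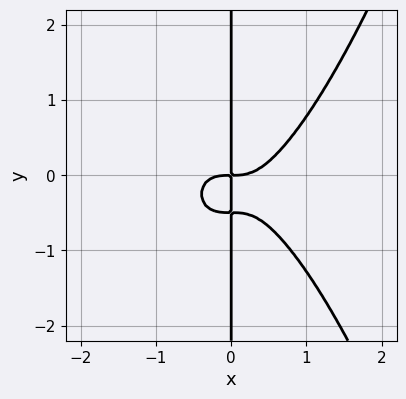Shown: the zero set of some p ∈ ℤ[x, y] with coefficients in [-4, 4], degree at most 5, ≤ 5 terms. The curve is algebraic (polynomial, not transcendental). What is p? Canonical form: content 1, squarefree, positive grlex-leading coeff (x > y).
First, the degree is 4 — the shape is more complex than any degree-3 curve.
Then, from the axis intercepts and sections: every point of the y-axis in the box is on the curve.
Finally, together with the visible shape, these determine p as stated.

2*x^4 - 2*x*y^2 - x*y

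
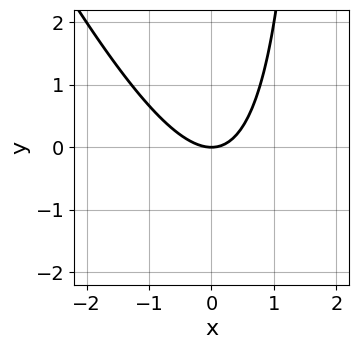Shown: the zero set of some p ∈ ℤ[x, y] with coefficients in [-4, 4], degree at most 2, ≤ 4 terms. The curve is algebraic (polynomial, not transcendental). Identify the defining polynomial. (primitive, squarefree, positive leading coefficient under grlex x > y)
Degree: a generic line meets the curve in up to 2 points, so deg p = 2.
Checking where it meets the axes: it meets the x-axis at x = 0 (among the integer gridlines); it meets the y-axis at y = 0 (among the integer gridlines).
Matching integer coefficients to the picture gives p.

2*x^2 + x*y - 2*y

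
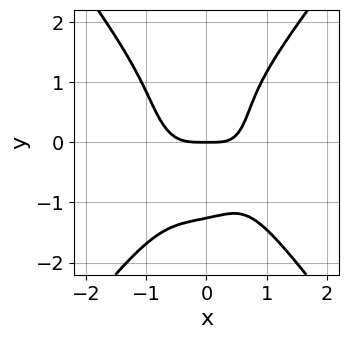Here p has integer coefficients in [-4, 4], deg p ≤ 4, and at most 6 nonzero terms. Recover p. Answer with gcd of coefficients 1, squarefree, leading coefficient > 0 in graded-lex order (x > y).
3*x^4 - y^4 + x*y - 2*y

(a) The degree is 4 — no degree-3 curve has this shape.
(b) From the axis intercepts and sections: it meets the y-axis at y = 0 (among the integer gridlines); it meets the x-axis at x = 0 (among the integer gridlines).
(c) Putting this together gives p.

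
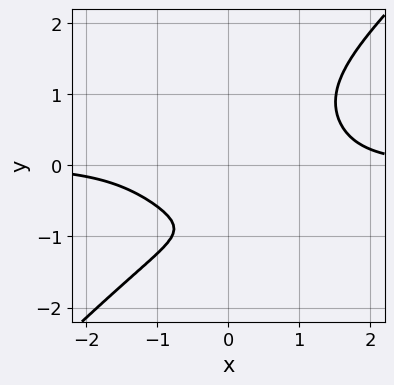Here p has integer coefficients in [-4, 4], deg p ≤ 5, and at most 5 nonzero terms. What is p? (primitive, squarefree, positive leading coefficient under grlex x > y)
1. deg p = 4. No degree-3 curve has this shape.
2. From the axis intercepts and sections: it misses every integer gridline on the y-axis; no x-intercept at any integer in the box.
3. Putting this together gives p.

2*x^3*y - 2*y^4 + y^2 - 3*y - 3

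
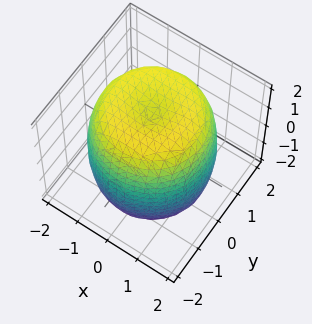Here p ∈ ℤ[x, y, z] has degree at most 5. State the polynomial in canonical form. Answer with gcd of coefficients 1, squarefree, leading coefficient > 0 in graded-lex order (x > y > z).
x^4 + 2*x^2*y^2 + y^4 - 2*x^2 - 2*y^2 + z^2 - 3

1. Degree: the shape is more complex than any degree-3 surface, so deg p = 4.
2. Symmetries: rotational symmetry about the z-axis ⇒ p depends on x, y only through x² + y².
3. From the visible intercepts: a circular section at z = 1 has radius between 1 and 2.
4. These observations pin down the coefficients.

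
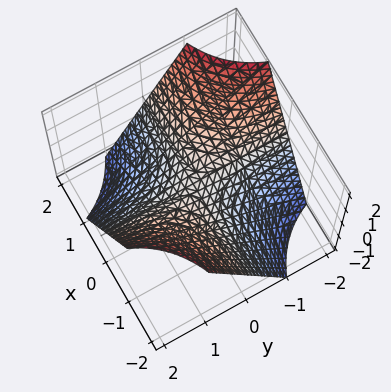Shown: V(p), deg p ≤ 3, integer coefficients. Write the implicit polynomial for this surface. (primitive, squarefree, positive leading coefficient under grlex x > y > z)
1. deg p = 2. A saddle surface; a quadric.
2. Observable constraints: the visible x-axis segment lies entirely on the surface; it crosses the z-axis at the gridline z = 0; every point of the y-axis in the box is on the surface.
3. Fitting integer coefficients to these (and the overall shape) gives p.

x*y + z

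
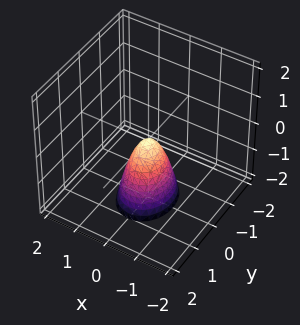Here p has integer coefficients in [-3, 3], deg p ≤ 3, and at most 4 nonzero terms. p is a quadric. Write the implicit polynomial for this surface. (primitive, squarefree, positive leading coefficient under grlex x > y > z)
3*x^2 + 2*y^2 + z

1. Degree: a single bowl opening along one axis; a quadric, so deg p = 2.
2. Symmetries: the x ↦ −x reflection is a symmetry, so x appears only in even powers; it's symmetric under y → −y, forcing even powers of y.
3. Against the integer gridlines: one y-axis crossing is at y = 0; one z-axis crossing is at z = 0; it crosses the x-axis at the gridline x = 0.
4. Fitting integer coefficients to these (and the overall shape) gives p.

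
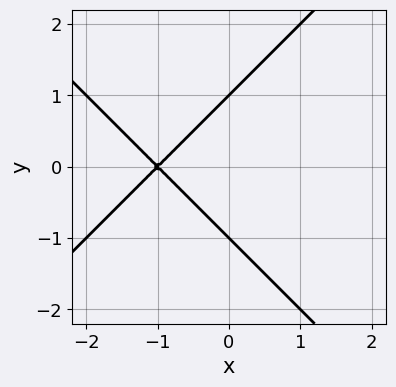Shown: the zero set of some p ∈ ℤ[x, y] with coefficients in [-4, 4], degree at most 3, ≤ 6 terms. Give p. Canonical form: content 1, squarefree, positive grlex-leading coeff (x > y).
x^2 - y^2 + 2*x + 1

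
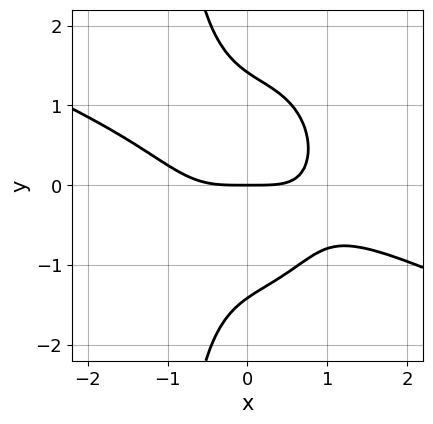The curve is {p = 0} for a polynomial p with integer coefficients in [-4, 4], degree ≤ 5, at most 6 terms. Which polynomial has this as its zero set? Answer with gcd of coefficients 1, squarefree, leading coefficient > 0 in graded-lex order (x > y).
x^4 + 2*x^3*y + x*y^3 + y^3 - 2*y

First, degree: no degree-3 curve has this shape, so deg p = 4.
Then, checking where it meets the axes: it crosses the y-axis at the gridline y = 0; one x-axis crossing is at x = 0.
Finally, fitting integer coefficients to these (and the overall shape) gives p.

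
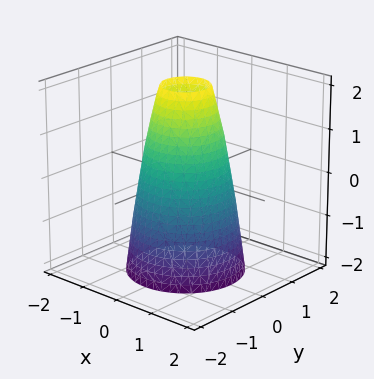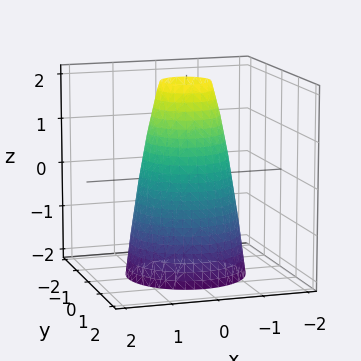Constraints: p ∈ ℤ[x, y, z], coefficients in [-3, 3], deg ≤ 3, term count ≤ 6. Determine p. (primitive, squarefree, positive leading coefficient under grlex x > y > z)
First, the degree is 2 — no degree-1 surface has this shape.
Next, by symmetry, the z-axis is an axis of rotation, so x and y enter only as x² + y².
Then, from the visible intercepts: among the integer gridlines, it crosses the y-axis at y ∈ {-1, 1}; the x-axis gridline crossings are at x ∈ {-1, 1}; a circular section at z = -2 has radius between 1 and 2.
Finally, putting this together gives p.

3*x^2 + 3*y^2 + z - 3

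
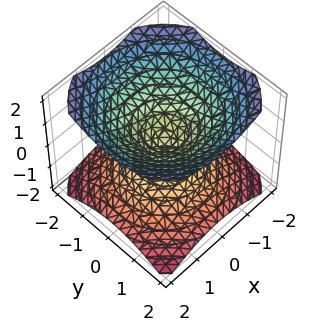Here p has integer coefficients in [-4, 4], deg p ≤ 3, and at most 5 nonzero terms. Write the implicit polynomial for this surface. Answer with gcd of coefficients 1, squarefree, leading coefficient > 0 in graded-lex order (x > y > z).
2*x^2 + 2*y^2 - 3*z^2

1. The picture has 2 separate pieces.
2. The degree is 2 — two nappes meeting at a single point; a quadric.
3. Symmetry: every cross-section ⟂ z is a circle, so x, y appear only via x² + y²; the z ↦ −z reflection is a symmetry, so z appears only in even powers.
4. From the visible intercepts: one z-axis crossing is at z = 0; one y-axis crossing is at y = 0; one x-axis crossing is at x = 0.
5. Assembling these constraints gives the stated polynomial.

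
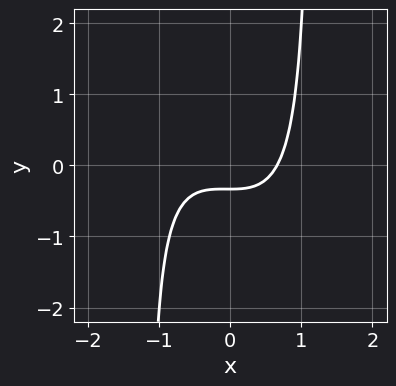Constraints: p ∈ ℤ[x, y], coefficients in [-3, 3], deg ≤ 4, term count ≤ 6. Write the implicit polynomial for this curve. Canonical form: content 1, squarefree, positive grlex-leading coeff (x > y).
1. The degree is 3 — no degree-2 curve has this shape.
2. Matching integer coefficients to the picture gives p.

2*x^3 + 2*x^2*y + x^2 - 3*y - 1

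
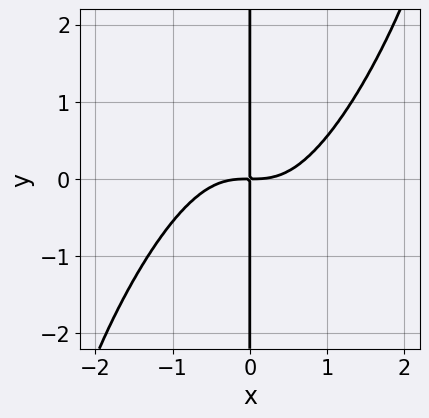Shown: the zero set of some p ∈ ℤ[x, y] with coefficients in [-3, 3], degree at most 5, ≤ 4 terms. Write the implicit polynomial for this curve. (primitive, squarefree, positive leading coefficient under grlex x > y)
First, the degree is 4 — the shape is more complex than any degree-3 curve.
Then, against the integer gridlines: every point of the y-axis in the box is on the curve.
Finally, fitting integer coefficients to these (and the overall shape) gives p.

3*x^4 - 3*x^3*y + x^2*y^2 - 3*x*y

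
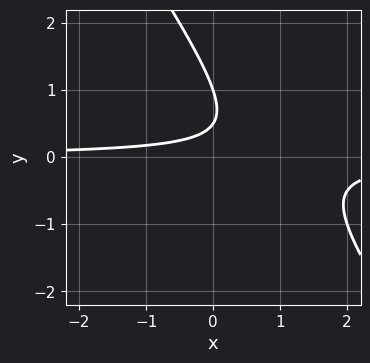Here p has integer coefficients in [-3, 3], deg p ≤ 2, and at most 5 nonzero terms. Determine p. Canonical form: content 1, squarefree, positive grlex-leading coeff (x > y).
3*x*y + 2*y^2 - 3*y + 1

First, deg p = 2. A generic line meets the curve in up to 2 points.
Then, reading off the gridlines: it misses every integer gridline on the x-axis; it crosses the y-axis at the gridline y = 1.
Finally, solving for integer coefficients yields p as stated.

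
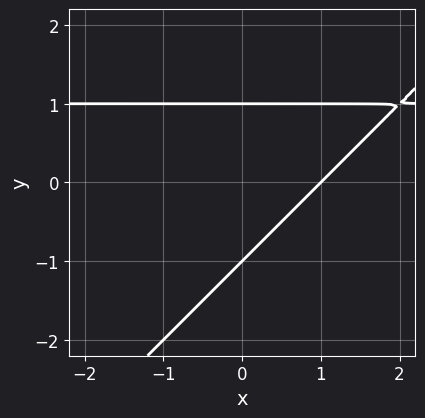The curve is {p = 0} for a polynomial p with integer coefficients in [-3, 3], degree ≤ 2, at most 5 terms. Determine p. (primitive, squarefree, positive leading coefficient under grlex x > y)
x*y - y^2 - x + 1

1. The degree is 2 — a generic line meets the curve in up to 2 points.
2. Against the integer gridlines: the y-axis gridline crossings are at y ∈ {-1, 1}; it meets the x-axis at x = 1 (among the integer gridlines).
3. Fitting integer coefficients to these (and the overall shape) gives p.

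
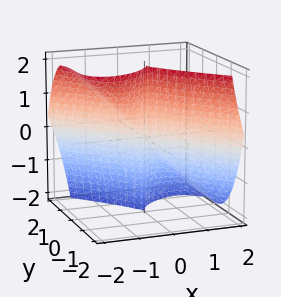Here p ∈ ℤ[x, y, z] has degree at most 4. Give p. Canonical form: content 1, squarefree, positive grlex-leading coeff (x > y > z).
x^3 + x^2*z + y^3

(a) deg p = 3.
(b) Checking where it meets the axes: one y-axis crossing is at y = 0; the visible z-axis segment lies entirely on the surface; it crosses the x-axis at the gridline x = 0.
(c) The integer polynomial consistent with all of this is the stated p.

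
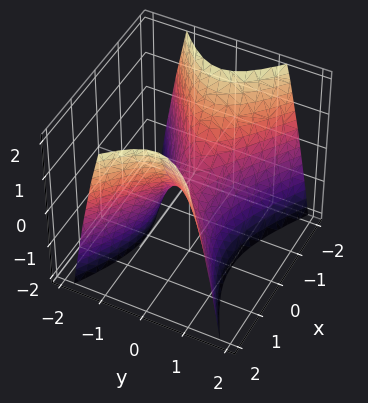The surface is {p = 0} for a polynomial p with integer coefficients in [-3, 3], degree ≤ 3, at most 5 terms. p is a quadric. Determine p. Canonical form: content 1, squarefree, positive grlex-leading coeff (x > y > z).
x^2 - 2*y^2 - z

Degree: a hyperbolic paraboloid; a quadric, so deg p = 2.
Symmetries: the x ↦ −x reflection is a symmetry, so x appears only in even powers; it's symmetric under y → −y, forcing even powers of y.
Against the integer gridlines: it crosses the x-axis at the gridline x = 0; it crosses the y-axis at the gridline y = 0; it crosses the z-axis at the gridline z = 0.
These observations pin down the coefficients.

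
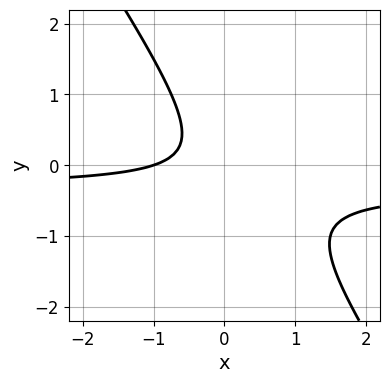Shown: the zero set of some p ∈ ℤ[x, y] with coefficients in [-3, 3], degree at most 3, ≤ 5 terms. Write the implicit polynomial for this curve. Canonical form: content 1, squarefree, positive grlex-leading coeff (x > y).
(a) Degree: no degree-1 curve has this shape, so deg p = 2.
(b) Reading off the gridlines: no y-intercept at any integer in the box; it meets the x-axis at x = -1 (among the integer gridlines).
(c) Matching integer coefficients to the picture gives p.

3*x*y + 2*y^2 + x + 1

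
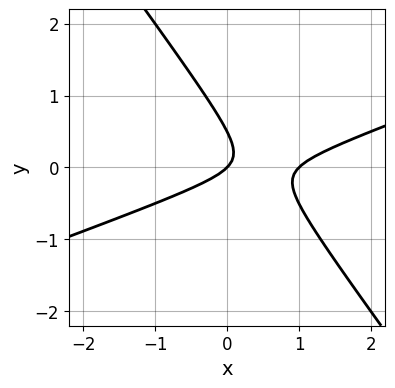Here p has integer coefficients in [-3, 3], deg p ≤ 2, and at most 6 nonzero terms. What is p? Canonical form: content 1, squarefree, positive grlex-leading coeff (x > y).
x^2 - 2*x*y - 2*y^2 - x + y

(a) deg p = 2.
(b) Checking where it meets the axes: one y-axis crossing is at y = 0; among the integer gridlines, it crosses the x-axis at x ∈ {0, 1}.
(c) Assembling these constraints gives the stated polynomial.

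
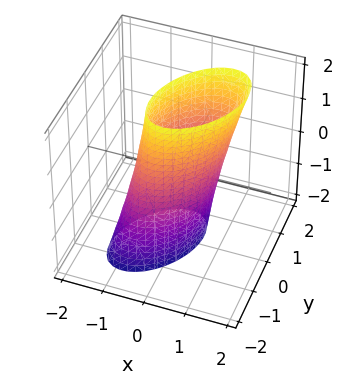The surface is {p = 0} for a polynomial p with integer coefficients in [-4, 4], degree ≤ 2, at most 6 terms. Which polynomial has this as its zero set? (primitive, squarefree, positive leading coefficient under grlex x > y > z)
3*x^2 - 2*x*y - x*z + 2*y^2 - 2

deg p = 2. No degree-1 surface has this shape.
Observable constraints: no z-intercept at any integer in the box; among the integer gridlines, it crosses the y-axis at y ∈ {-1, 1}.
Together with the visible shape, these determine p as stated.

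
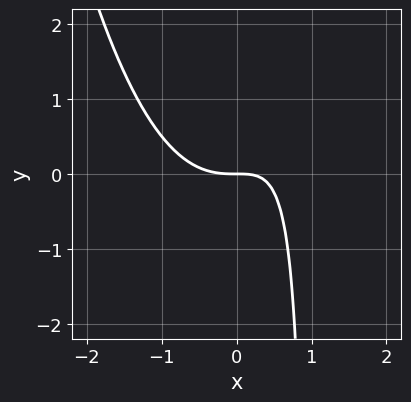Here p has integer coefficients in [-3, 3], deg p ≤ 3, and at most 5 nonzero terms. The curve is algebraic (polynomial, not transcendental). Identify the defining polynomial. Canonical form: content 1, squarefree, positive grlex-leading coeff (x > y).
x^3 - x*y + y

First, deg p = 3.
Next, from the visible intercepts: it crosses the x-axis at the gridline x = 0; it meets the y-axis at y = 0 (among the integer gridlines).
Finally, fitting integer coefficients to these (and the overall shape) gives p.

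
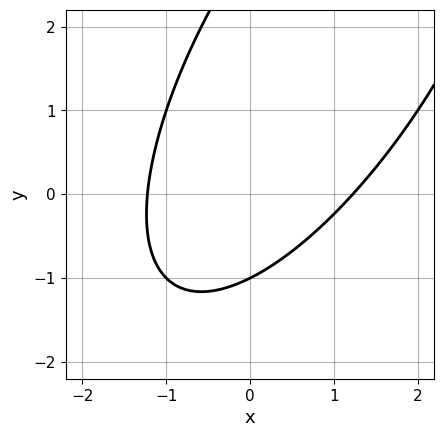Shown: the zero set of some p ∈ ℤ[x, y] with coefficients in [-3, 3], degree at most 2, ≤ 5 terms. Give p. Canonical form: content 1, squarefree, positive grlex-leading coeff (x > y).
The degree is 2 — the shape is more complex than any degree-1 curve.
From the axis intercepts and sections: it crosses the y-axis at the gridline y = -1.
These observations pin down the coefficients.

2*x^2 - 2*x*y + y^2 - 2*y - 3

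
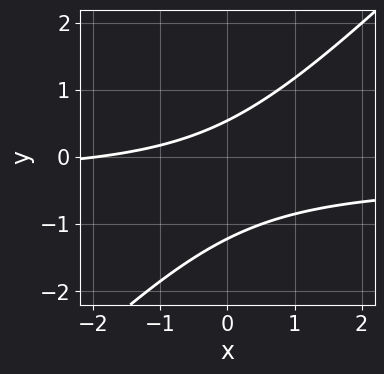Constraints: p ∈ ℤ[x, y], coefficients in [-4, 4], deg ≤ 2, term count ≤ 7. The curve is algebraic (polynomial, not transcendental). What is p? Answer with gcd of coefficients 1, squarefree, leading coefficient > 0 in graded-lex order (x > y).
(a) The degree is 2 — no degree-1 curve has this shape.
(b) From the visible intercepts: one x-axis crossing is at x = -2.
(c) These observations pin down the coefficients.

3*x*y - 3*y^2 + x - 2*y + 2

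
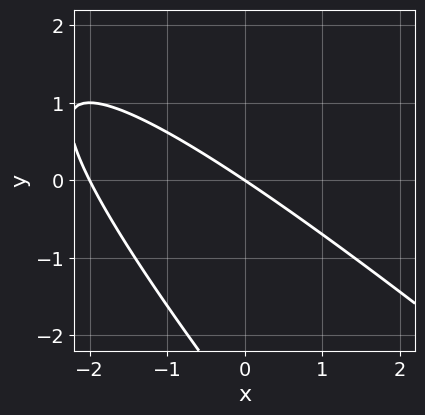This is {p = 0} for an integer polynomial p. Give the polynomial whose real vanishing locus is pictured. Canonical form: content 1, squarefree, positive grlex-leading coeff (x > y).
x^2 + 2*x*y + y^2 + 2*x + 3*y

First, degree: no degree-1 curve has this shape, so deg p = 2.
Next, observable constraints: it crosses the y-axis at the gridline y = 0; among the integer gridlines, it crosses the x-axis at x ∈ {-2, 0}.
Finally, solving for integer coefficients yields p as stated.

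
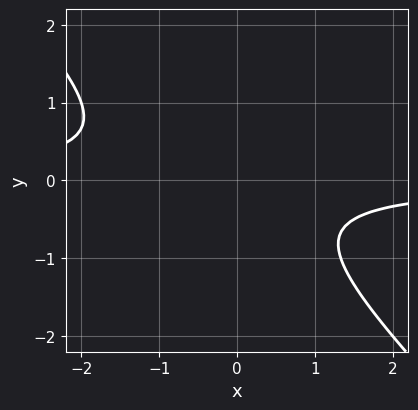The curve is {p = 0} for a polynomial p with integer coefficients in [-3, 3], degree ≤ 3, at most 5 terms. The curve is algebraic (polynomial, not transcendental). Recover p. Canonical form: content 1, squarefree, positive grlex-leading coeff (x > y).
3*x*y + 3*y^2 + y + 2

First, deg p = 2.
Then, observable constraints: it misses every integer gridline on the x-axis; it misses every integer gridline on the y-axis.
Finally, assembling these constraints gives the stated polynomial.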